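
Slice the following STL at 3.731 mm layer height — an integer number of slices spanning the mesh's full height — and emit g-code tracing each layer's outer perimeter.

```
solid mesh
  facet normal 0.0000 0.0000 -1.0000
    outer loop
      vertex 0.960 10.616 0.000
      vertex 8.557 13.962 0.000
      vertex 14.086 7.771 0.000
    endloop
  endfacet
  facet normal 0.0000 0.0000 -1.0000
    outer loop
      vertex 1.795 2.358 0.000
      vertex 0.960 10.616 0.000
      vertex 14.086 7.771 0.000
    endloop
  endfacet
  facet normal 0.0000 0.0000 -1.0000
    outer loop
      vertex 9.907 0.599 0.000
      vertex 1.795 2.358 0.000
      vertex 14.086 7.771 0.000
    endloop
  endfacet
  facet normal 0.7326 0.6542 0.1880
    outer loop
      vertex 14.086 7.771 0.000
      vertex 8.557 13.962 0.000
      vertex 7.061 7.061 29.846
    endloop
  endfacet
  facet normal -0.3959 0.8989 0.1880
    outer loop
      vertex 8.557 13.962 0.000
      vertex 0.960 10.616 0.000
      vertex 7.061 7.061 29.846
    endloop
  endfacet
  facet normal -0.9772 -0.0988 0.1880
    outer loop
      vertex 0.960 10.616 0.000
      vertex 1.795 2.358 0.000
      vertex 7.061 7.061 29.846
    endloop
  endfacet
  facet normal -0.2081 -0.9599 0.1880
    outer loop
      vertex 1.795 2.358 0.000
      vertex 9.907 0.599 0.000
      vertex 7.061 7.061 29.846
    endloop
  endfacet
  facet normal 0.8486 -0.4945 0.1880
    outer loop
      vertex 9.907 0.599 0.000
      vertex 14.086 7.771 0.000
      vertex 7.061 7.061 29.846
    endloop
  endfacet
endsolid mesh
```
; perimeter-only toolpath
G21 ; units = mm
G90 ; absolute positioning
G28 ; home
; layer 1
G0 Z3.731
G0 X13.208 Y7.682
G1 X8.370 Y13.099
G1 X1.723 Y10.172
G1 X2.453 Y2.946
G1 X9.551 Y1.407
G1 X13.208 Y7.682
; layer 2
G0 Z7.462
G0 X12.330 Y7.593
G1 X8.183 Y12.237
G1 X2.485 Y9.727
G1 X3.111 Y3.534
G1 X9.195 Y2.215
G1 X12.330 Y7.593
; layer 3
G0 Z11.192
G0 X11.452 Y7.505
G1 X7.996 Y11.374
G1 X3.248 Y9.283
G1 X3.770 Y4.122
G1 X8.840 Y3.022
G1 X11.452 Y7.505
; layer 4
G0 Z14.923
G0 X10.573 Y7.416
G1 X7.809 Y10.511
G1 X4.011 Y8.838
G1 X4.428 Y4.710
G1 X8.484 Y3.830
G1 X10.573 Y7.416
; layer 5
G0 Z18.654
G0 X9.695 Y7.327
G1 X7.622 Y9.649
G1 X4.773 Y8.394
G1 X5.086 Y5.297
G1 X8.128 Y4.638
G1 X9.695 Y7.327
; layer 6
G0 Z22.384
G0 X8.817 Y7.239
G1 X7.435 Y8.786
G1 X5.536 Y7.950
G1 X5.745 Y5.885
G1 X7.772 Y5.446
G1 X8.817 Y7.239
; layer 7
G0 Z26.115
G0 X7.939 Y7.150
G1 X7.248 Y7.924
G1 X6.298 Y7.505
G1 X6.403 Y6.473
G1 X7.417 Y6.253
G1 X7.939 Y7.150
M2 ; end

The solid is a regular 5-sided pyramid, base circumscribed radius ≈ 7.06 mm, apex at z ≈ 29.8 mm. Slicing at Δz = 3.731 mm — 8 equal slices spanning the solid's height, so layer i sits at z = i·h/8 — gives 7 non-empty perimeters. Each is a 5-segment closed polygon; G0 lifts to the layer z and rapids to the start vertex, then G1 traces the edges. The cross-section shrinks linearly with z (the slice at the apex is degenerate and omitted).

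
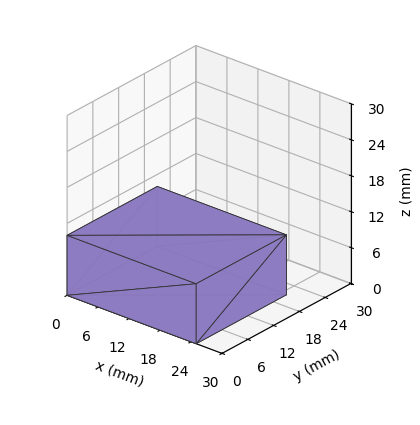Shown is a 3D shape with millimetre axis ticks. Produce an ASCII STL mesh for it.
Reading the render: the shape is a rectangular box, roughly 25 × 21 mm footprint and 10 mm tall (dimensions read to the nearest mm from the axis ticks). For the STL, each face is triangulated and given an outward normal.

solid part
  facet normal 0.0000 0.0000 -1.0000
    outer loop
      vertex 25.00 21.00 0.00
      vertex 25.00 0.00 0.00
      vertex 0.00 0.00 0.00
    endloop
  endfacet
  facet normal 0.0000 0.0000 -1.0000
    outer loop
      vertex 0.00 21.00 0.00
      vertex 25.00 21.00 0.00
      vertex 0.00 0.00 0.00
    endloop
  endfacet
  facet normal 0.0000 0.0000 1.0000
    outer loop
      vertex 0.00 0.00 10.00
      vertex 25.00 0.00 10.00
      vertex 25.00 21.00 10.00
    endloop
  endfacet
  facet normal 0.0000 0.0000 1.0000
    outer loop
      vertex 0.00 0.00 10.00
      vertex 25.00 21.00 10.00
      vertex 0.00 21.00 10.00
    endloop
  endfacet
  facet normal 0.0000 -1.0000 0.0000
    outer loop
      vertex 0.00 0.00 0.00
      vertex 25.00 0.00 0.00
      vertex 25.00 0.00 10.00
    endloop
  endfacet
  facet normal 0.0000 -1.0000 0.0000
    outer loop
      vertex 0.00 0.00 0.00
      vertex 25.00 0.00 10.00
      vertex 0.00 0.00 10.00
    endloop
  endfacet
  facet normal 0.0000 1.0000 0.0000
    outer loop
      vertex 25.00 21.00 10.00
      vertex 25.00 21.00 0.00
      vertex 0.00 21.00 0.00
    endloop
  endfacet
  facet normal 0.0000 1.0000 0.0000
    outer loop
      vertex 0.00 21.00 10.00
      vertex 25.00 21.00 10.00
      vertex 0.00 21.00 0.00
    endloop
  endfacet
  facet normal -1.0000 0.0000 0.0000
    outer loop
      vertex 0.00 21.00 10.00
      vertex 0.00 21.00 0.00
      vertex 0.00 0.00 0.00
    endloop
  endfacet
  facet normal -1.0000 0.0000 0.0000
    outer loop
      vertex 0.00 0.00 10.00
      vertex 0.00 21.00 10.00
      vertex 0.00 0.00 0.00
    endloop
  endfacet
  facet normal 1.0000 0.0000 0.0000
    outer loop
      vertex 25.00 0.00 0.00
      vertex 25.00 21.00 0.00
      vertex 25.00 21.00 10.00
    endloop
  endfacet
  facet normal 1.0000 0.0000 0.0000
    outer loop
      vertex 25.00 0.00 0.00
      vertex 25.00 21.00 10.00
      vertex 25.00 0.00 10.00
    endloop
  endfacet
endsolid part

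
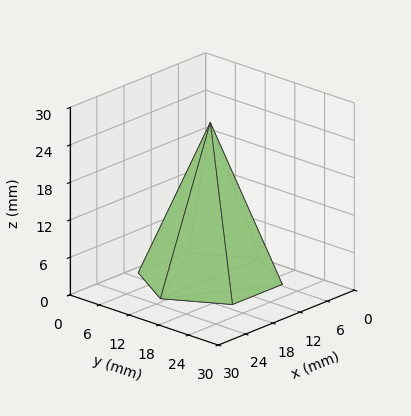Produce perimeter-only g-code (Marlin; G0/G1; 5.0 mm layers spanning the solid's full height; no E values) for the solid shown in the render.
Reading the render: the shape is a regular 6-sided pyramid, base circumscribed radius ≈ 11 mm, apex at z ≈ 25 mm (dimensions read to the nearest mm from the axis ticks). For the g-code, the solid's height is divided into equal slices at the stated Δz and each level perimeter traced with G1 moves after a G0 lift.

; perimeter-only toolpath
G21 ; units = mm
G90 ; absolute positioning
G28 ; home
; layer 1
G0 Z5.0
G0 X19.8 Y11.0
G1 X15.4 Y18.6
G1 X6.6 Y18.6
G1 X2.2 Y11.0
G1 X6.6 Y3.4
G1 X15.4 Y3.4
G1 X19.8 Y11.0
; layer 2
G0 Z10.0
G0 X17.6 Y11.0
G1 X14.3 Y16.7
G1 X7.7 Y16.7
G1 X4.4 Y11.0
G1 X7.7 Y5.3
G1 X14.3 Y5.3
G1 X17.6 Y11.0
; layer 3
G0 Z15.0
G0 X15.4 Y11.0
G1 X13.2 Y14.8
G1 X8.8 Y14.8
G1 X6.6 Y11.0
G1 X8.8 Y7.2
G1 X13.2 Y7.2
G1 X15.4 Y11.0
; layer 4
G0 Z20.0
G0 X13.2 Y11.0
G1 X12.1 Y12.9
G1 X9.9 Y12.9
G1 X8.8 Y11.0
G1 X9.9 Y9.1
G1 X12.1 Y9.1
G1 X13.2 Y11.0
M2 ; end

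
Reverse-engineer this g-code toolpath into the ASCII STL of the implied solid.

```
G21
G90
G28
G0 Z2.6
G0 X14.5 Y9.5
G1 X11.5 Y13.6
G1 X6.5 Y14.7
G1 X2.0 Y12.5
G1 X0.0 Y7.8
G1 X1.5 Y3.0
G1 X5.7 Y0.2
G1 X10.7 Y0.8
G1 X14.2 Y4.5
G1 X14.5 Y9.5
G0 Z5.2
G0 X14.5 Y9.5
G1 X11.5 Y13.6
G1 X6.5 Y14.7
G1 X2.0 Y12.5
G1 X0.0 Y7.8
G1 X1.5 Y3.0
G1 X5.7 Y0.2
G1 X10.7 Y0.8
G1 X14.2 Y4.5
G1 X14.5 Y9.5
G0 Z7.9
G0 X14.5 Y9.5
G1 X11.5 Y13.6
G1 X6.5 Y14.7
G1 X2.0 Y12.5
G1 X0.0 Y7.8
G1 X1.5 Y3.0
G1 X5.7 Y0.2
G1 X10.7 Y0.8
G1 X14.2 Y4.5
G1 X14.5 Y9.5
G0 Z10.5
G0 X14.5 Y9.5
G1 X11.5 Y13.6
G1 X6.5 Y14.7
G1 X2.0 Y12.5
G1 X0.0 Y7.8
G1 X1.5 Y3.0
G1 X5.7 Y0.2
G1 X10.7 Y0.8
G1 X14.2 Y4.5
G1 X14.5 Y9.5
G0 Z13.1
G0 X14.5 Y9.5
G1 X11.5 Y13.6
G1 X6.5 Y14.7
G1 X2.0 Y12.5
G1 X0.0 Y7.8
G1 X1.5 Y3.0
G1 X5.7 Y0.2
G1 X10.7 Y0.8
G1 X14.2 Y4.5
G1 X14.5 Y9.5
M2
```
solid part
  facet normal 0.0000 0.0000 -1.0000
    outer loop
      vertex 6.5 14.7 0.0
      vertex 11.5 13.6 0.0
      vertex 14.5 9.5 0.0
    endloop
  endfacet
  facet normal 0.0000 0.0000 -1.0000
    outer loop
      vertex 2.0 12.5 0.0
      vertex 6.5 14.7 0.0
      vertex 14.5 9.5 0.0
    endloop
  endfacet
  facet normal 0.0000 0.0000 -1.0000
    outer loop
      vertex 0.0 7.8 0.0
      vertex 2.0 12.5 0.0
      vertex 14.5 9.5 0.0
    endloop
  endfacet
  facet normal 0.0000 0.0000 -1.0000
    outer loop
      vertex 1.5 3.0 0.0
      vertex 0.0 7.8 0.0
      vertex 14.5 9.5 0.0
    endloop
  endfacet
  facet normal 0.0000 0.0000 -1.0000
    outer loop
      vertex 5.7 0.2 0.0
      vertex 1.5 3.0 0.0
      vertex 14.5 9.5 0.0
    endloop
  endfacet
  facet normal 0.0000 0.0000 -1.0000
    outer loop
      vertex 10.7 0.8 0.0
      vertex 5.7 0.2 0.0
      vertex 14.5 9.5 0.0
    endloop
  endfacet
  facet normal 0.0000 0.0000 -1.0000
    outer loop
      vertex 14.2 4.5 0.0
      vertex 10.7 0.8 0.0
      vertex 14.5 9.5 0.0
    endloop
  endfacet
  facet normal 0.0000 0.0000 1.0000
    outer loop
      vertex 14.5 9.5 13.1
      vertex 11.5 13.6 13.1
      vertex 6.5 14.7 13.1
    endloop
  endfacet
  facet normal 0.0000 0.0000 1.0000
    outer loop
      vertex 14.5 9.5 13.1
      vertex 6.5 14.7 13.1
      vertex 2.0 12.5 13.1
    endloop
  endfacet
  facet normal 0.0000 0.0000 1.0000
    outer loop
      vertex 14.5 9.5 13.1
      vertex 2.0 12.5 13.1
      vertex 0.0 7.8 13.1
    endloop
  endfacet
  facet normal 0.0000 0.0000 1.0000
    outer loop
      vertex 14.5 9.5 13.1
      vertex 0.0 7.8 13.1
      vertex 1.5 3.0 13.1
    endloop
  endfacet
  facet normal 0.0000 0.0000 1.0000
    outer loop
      vertex 14.5 9.5 13.1
      vertex 1.5 3.0 13.1
      vertex 5.7 0.2 13.1
    endloop
  endfacet
  facet normal 0.0000 0.0000 1.0000
    outer loop
      vertex 14.5 9.5 13.1
      vertex 5.7 0.2 13.1
      vertex 10.7 0.8 13.1
    endloop
  endfacet
  facet normal 0.0000 0.0000 1.0000
    outer loop
      vertex 14.5 9.5 13.1
      vertex 10.7 0.8 13.1
      vertex 14.2 4.5 13.1
    endloop
  endfacet
  facet normal 0.8070 0.5905 0.0000
    outer loop
      vertex 14.5 9.5 0.0
      vertex 11.5 13.6 0.0
      vertex 11.5 13.6 13.1
    endloop
  endfacet
  facet normal 0.8070 0.5905 0.0000
    outer loop
      vertex 14.5 9.5 0.0
      vertex 11.5 13.6 13.1
      vertex 14.5 9.5 13.1
    endloop
  endfacet
  facet normal 0.2149 0.9766 0.0000
    outer loop
      vertex 11.5 13.6 0.0
      vertex 6.5 14.7 0.0
      vertex 6.5 14.7 13.1
    endloop
  endfacet
  facet normal 0.2149 0.9766 0.0000
    outer loop
      vertex 11.5 13.6 0.0
      vertex 6.5 14.7 13.1
      vertex 11.5 13.6 13.1
    endloop
  endfacet
  facet normal -0.4392 0.8984 0.0000
    outer loop
      vertex 6.5 14.7 0.0
      vertex 2.0 12.5 0.0
      vertex 2.0 12.5 13.1
    endloop
  endfacet
  facet normal -0.4392 0.8984 0.0000
    outer loop
      vertex 6.5 14.7 0.0
      vertex 2.0 12.5 13.1
      vertex 6.5 14.7 13.1
    endloop
  endfacet
  facet normal -0.9202 0.3916 0.0000
    outer loop
      vertex 2.0 12.5 0.0
      vertex 0.0 7.8 0.0
      vertex 0.0 7.8 13.1
    endloop
  endfacet
  facet normal -0.9202 0.3916 0.0000
    outer loop
      vertex 2.0 12.5 0.0
      vertex 0.0 7.8 13.1
      vertex 2.0 12.5 13.1
    endloop
  endfacet
  facet normal -0.9545 -0.2983 0.0000
    outer loop
      vertex 0.0 7.8 0.0
      vertex 1.5 3.0 0.0
      vertex 1.5 3.0 13.1
    endloop
  endfacet
  facet normal -0.9545 -0.2983 0.0000
    outer loop
      vertex 0.0 7.8 0.0
      vertex 1.5 3.0 13.1
      vertex 0.0 7.8 13.1
    endloop
  endfacet
  facet normal -0.5547 -0.8321 0.0000
    outer loop
      vertex 1.5 3.0 0.0
      vertex 5.7 0.2 0.0
      vertex 5.7 0.2 13.1
    endloop
  endfacet
  facet normal -0.5547 -0.8321 0.0000
    outer loop
      vertex 1.5 3.0 0.0
      vertex 5.7 0.2 13.1
      vertex 1.5 3.0 13.1
    endloop
  endfacet
  facet normal 0.1191 -0.9929 0.0000
    outer loop
      vertex 5.7 0.2 0.0
      vertex 10.7 0.8 0.0
      vertex 10.7 0.8 13.1
    endloop
  endfacet
  facet normal 0.1191 -0.9929 0.0000
    outer loop
      vertex 5.7 0.2 0.0
      vertex 10.7 0.8 13.1
      vertex 5.7 0.2 13.1
    endloop
  endfacet
  facet normal 0.7265 -0.6872 0.0000
    outer loop
      vertex 10.7 0.8 0.0
      vertex 14.2 4.5 0.0
      vertex 14.2 4.5 13.1
    endloop
  endfacet
  facet normal 0.7265 -0.6872 0.0000
    outer loop
      vertex 10.7 0.8 0.0
      vertex 14.2 4.5 13.1
      vertex 10.7 0.8 13.1
    endloop
  endfacet
  facet normal 0.9982 -0.0599 0.0000
    outer loop
      vertex 14.2 4.5 0.0
      vertex 14.5 9.5 0.0
      vertex 14.5 9.5 13.1
    endloop
  endfacet
  facet normal 0.9982 -0.0599 0.0000
    outer loop
      vertex 14.2 4.5 0.0
      vertex 14.5 9.5 13.1
      vertex 14.2 4.5 13.1
    endloop
  endfacet
endsolid part

The G0 Z moves step by Δz≈2.6 mm. Every layer's G1 loop is the same polygon, so the solid is a straight extrusion of it from z=0 to z≈13.1. Closing with flat bottom and top caps and triangulating gives 32 facets — a regular 9-sided prism (a cylinder approximated with 9 flat sides), circumscribed radius ≈ 7.4 mm, height ≈ 13.1 mm.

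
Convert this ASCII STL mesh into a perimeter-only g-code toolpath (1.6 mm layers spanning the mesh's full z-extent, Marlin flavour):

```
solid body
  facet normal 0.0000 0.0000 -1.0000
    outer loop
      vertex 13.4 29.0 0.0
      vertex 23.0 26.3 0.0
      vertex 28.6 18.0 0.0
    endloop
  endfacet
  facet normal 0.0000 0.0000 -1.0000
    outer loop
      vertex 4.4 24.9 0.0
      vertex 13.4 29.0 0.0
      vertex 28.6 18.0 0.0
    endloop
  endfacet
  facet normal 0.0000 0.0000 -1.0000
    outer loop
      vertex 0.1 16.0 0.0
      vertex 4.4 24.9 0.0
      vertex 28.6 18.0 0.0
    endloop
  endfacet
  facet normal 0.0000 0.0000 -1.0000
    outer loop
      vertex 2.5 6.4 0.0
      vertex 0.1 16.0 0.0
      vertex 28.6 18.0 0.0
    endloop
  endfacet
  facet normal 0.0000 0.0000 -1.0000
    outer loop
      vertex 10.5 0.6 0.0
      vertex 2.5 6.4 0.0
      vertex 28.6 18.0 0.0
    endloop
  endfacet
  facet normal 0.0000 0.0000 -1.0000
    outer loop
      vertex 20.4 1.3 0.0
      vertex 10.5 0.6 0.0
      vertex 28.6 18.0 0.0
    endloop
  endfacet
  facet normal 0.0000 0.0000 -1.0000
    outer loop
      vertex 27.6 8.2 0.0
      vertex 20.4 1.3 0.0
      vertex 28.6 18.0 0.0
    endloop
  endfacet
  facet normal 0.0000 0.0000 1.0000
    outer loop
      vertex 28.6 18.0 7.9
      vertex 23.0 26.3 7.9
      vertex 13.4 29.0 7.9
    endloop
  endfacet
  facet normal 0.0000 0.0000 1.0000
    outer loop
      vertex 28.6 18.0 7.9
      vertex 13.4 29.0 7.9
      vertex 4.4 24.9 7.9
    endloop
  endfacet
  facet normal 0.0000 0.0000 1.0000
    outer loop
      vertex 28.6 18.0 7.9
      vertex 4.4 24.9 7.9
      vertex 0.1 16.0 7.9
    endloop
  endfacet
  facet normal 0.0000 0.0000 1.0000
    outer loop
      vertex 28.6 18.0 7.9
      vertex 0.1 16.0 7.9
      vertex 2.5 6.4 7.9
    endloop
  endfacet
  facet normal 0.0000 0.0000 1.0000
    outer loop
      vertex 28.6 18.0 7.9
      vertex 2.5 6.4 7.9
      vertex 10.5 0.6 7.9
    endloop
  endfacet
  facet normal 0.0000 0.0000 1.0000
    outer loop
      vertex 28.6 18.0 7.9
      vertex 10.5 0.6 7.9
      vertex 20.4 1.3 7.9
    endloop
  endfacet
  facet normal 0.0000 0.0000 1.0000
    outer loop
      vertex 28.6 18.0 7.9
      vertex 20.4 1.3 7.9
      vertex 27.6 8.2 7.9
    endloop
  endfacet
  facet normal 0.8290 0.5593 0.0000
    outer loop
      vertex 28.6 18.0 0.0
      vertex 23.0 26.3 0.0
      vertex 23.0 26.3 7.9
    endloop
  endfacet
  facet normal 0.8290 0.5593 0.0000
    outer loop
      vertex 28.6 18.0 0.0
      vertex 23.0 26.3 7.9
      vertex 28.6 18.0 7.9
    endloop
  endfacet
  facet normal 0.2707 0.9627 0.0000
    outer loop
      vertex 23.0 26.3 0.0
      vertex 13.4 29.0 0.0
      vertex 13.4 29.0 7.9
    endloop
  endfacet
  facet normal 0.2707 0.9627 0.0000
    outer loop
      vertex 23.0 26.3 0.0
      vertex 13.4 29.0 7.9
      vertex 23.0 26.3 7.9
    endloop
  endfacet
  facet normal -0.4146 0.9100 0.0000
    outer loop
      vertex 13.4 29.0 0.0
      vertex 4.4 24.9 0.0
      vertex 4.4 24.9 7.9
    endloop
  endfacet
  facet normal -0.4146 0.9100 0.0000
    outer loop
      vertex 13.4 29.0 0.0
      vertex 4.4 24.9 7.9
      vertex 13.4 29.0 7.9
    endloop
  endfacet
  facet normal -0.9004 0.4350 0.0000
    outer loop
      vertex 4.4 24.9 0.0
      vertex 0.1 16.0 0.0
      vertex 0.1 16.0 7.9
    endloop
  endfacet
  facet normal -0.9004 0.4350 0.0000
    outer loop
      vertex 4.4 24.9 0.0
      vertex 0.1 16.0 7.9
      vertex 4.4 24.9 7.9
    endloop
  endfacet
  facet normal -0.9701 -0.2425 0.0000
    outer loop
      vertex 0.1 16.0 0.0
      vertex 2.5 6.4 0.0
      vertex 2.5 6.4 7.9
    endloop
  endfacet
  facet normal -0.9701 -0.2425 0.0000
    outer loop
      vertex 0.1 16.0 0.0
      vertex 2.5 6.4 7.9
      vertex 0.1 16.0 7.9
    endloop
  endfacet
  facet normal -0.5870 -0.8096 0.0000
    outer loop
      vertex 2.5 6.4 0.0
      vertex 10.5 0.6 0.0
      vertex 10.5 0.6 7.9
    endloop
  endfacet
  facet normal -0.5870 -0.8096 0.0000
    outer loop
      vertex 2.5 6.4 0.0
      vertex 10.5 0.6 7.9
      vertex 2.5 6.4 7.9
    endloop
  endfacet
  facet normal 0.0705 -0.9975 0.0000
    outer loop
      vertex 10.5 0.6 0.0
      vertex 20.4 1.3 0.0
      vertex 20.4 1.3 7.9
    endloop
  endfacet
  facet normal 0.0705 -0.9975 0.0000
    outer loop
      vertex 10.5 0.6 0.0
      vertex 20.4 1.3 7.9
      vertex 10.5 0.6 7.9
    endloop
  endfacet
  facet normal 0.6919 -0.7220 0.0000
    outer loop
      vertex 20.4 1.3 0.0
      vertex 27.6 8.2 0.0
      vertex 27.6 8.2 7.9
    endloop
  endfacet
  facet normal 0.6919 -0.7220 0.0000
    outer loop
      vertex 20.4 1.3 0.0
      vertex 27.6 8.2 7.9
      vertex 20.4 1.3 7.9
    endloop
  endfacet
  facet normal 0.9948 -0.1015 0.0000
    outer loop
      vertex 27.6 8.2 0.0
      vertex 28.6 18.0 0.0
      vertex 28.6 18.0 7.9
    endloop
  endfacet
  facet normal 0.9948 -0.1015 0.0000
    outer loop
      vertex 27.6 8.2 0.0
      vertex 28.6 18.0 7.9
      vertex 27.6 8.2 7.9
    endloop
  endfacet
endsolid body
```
; perimeter-only toolpath
G21 ; units = mm
G90 ; absolute positioning
G28 ; home
; layer 1
G0 Z1.6
G0 X28.6 Y18.0
G1 X23.0 Y26.3
G1 X13.4 Y29.0
G1 X4.4 Y24.9
G1 X0.1 Y16.0
G1 X2.5 Y6.4
G1 X10.5 Y0.6
G1 X20.4 Y1.3
G1 X27.6 Y8.2
G1 X28.6 Y18.0
; layer 2
G0 Z3.2
G0 X28.6 Y18.0
G1 X23.0 Y26.3
G1 X13.4 Y29.0
G1 X4.4 Y24.9
G1 X0.1 Y16.0
G1 X2.5 Y6.4
G1 X10.5 Y0.6
G1 X20.4 Y1.3
G1 X27.6 Y8.2
G1 X28.6 Y18.0
; layer 3
G0 Z4.7
G0 X28.6 Y18.0
G1 X23.0 Y26.3
G1 X13.4 Y29.0
G1 X4.4 Y24.9
G1 X0.1 Y16.0
G1 X2.5 Y6.4
G1 X10.5 Y0.6
G1 X20.4 Y1.3
G1 X27.6 Y8.2
G1 X28.6 Y18.0
; layer 4
G0 Z6.3
G0 X28.6 Y18.0
G1 X23.0 Y26.3
G1 X13.4 Y29.0
G1 X4.4 Y24.9
G1 X0.1 Y16.0
G1 X2.5 Y6.4
G1 X10.5 Y0.6
G1 X20.4 Y1.3
G1 X27.6 Y8.2
G1 X28.6 Y18.0
; layer 5
G0 Z7.9
G0 X28.6 Y18.0
G1 X23.0 Y26.3
G1 X13.4 Y29.0
G1 X4.4 Y24.9
G1 X0.1 Y16.0
G1 X2.5 Y6.4
G1 X10.5 Y0.6
G1 X20.4 Y1.3
G1 X27.6 Y8.2
G1 X28.6 Y18.0
M2 ; end

The solid is a regular 9-sided prism (a cylinder approximated with 9 flat sides), circumscribed radius ≈ 14.5 mm, height ≈ 7.9 mm. Slicing at Δz = 1.6 mm — 5 equal slices spanning the solid's height, so layer i sits at z = i·h/5 — gives 5 non-empty perimeters. Each is a 9-segment closed polygon; G0 lifts to the layer z and rapids to the start vertex, then G1 traces the edges.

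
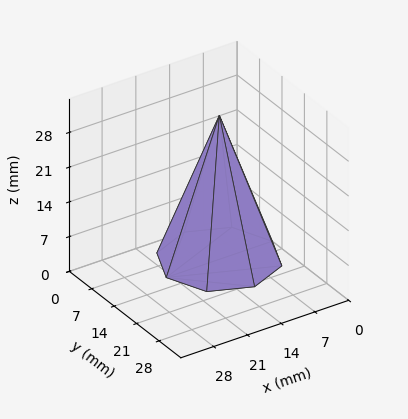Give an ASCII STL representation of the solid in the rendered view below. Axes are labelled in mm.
Reading the render: the shape is a regular 8-sided pyramid, base circumscribed radius ≈ 11 mm, apex at z ≈ 29 mm (dimensions read to the nearest mm from the axis ticks). For the STL, each face is triangulated and given an outward normal.

solid part
  facet normal 0.0000 0.0000 -1.0000
    outer loop
      vertex 11.00 22.00 0.00
      vertex 18.78 18.78 0.00
      vertex 22.00 11.00 0.00
    endloop
  endfacet
  facet normal 0.0000 0.0000 -1.0000
    outer loop
      vertex 3.22 18.78 0.00
      vertex 11.00 22.00 0.00
      vertex 22.00 11.00 0.00
    endloop
  endfacet
  facet normal 0.0000 0.0000 -1.0000
    outer loop
      vertex 0.00 11.00 0.00
      vertex 3.22 18.78 0.00
      vertex 22.00 11.00 0.00
    endloop
  endfacet
  facet normal 0.0000 0.0000 -1.0000
    outer loop
      vertex 3.22 3.22 0.00
      vertex 0.00 11.00 0.00
      vertex 22.00 11.00 0.00
    endloop
  endfacet
  facet normal 0.0000 0.0000 -1.0000
    outer loop
      vertex 11.00 0.00 0.00
      vertex 3.22 3.22 0.00
      vertex 22.00 11.00 0.00
    endloop
  endfacet
  facet normal 0.0000 0.0000 -1.0000
    outer loop
      vertex 18.78 3.22 0.00
      vertex 11.00 0.00 0.00
      vertex 22.00 11.00 0.00
    endloop
  endfacet
  facet normal 0.8720 0.3609 0.3308
    outer loop
      vertex 22.00 11.00 0.00
      vertex 18.78 18.78 0.00
      vertex 11.00 11.00 29.00
    endloop
  endfacet
  facet normal 0.3609 0.8720 0.3308
    outer loop
      vertex 18.78 18.78 0.00
      vertex 11.00 22.00 0.00
      vertex 11.00 11.00 29.00
    endloop
  endfacet
  facet normal -0.3609 0.8720 0.3308
    outer loop
      vertex 11.00 22.00 0.00
      vertex 3.22 18.78 0.00
      vertex 11.00 11.00 29.00
    endloop
  endfacet
  facet normal -0.8720 0.3609 0.3308
    outer loop
      vertex 3.22 18.78 0.00
      vertex 0.00 11.00 0.00
      vertex 11.00 11.00 29.00
    endloop
  endfacet
  facet normal -0.8720 -0.3609 0.3308
    outer loop
      vertex 0.00 11.00 0.00
      vertex 3.22 3.22 0.00
      vertex 11.00 11.00 29.00
    endloop
  endfacet
  facet normal -0.3609 -0.8720 0.3308
    outer loop
      vertex 3.22 3.22 0.00
      vertex 11.00 0.00 0.00
      vertex 11.00 11.00 29.00
    endloop
  endfacet
  facet normal 0.3609 -0.8720 0.3308
    outer loop
      vertex 11.00 0.00 0.00
      vertex 18.78 3.22 0.00
      vertex 11.00 11.00 29.00
    endloop
  endfacet
  facet normal 0.8720 -0.3609 0.3308
    outer loop
      vertex 18.78 3.22 0.00
      vertex 22.00 11.00 0.00
      vertex 11.00 11.00 29.00
    endloop
  endfacet
endsolid part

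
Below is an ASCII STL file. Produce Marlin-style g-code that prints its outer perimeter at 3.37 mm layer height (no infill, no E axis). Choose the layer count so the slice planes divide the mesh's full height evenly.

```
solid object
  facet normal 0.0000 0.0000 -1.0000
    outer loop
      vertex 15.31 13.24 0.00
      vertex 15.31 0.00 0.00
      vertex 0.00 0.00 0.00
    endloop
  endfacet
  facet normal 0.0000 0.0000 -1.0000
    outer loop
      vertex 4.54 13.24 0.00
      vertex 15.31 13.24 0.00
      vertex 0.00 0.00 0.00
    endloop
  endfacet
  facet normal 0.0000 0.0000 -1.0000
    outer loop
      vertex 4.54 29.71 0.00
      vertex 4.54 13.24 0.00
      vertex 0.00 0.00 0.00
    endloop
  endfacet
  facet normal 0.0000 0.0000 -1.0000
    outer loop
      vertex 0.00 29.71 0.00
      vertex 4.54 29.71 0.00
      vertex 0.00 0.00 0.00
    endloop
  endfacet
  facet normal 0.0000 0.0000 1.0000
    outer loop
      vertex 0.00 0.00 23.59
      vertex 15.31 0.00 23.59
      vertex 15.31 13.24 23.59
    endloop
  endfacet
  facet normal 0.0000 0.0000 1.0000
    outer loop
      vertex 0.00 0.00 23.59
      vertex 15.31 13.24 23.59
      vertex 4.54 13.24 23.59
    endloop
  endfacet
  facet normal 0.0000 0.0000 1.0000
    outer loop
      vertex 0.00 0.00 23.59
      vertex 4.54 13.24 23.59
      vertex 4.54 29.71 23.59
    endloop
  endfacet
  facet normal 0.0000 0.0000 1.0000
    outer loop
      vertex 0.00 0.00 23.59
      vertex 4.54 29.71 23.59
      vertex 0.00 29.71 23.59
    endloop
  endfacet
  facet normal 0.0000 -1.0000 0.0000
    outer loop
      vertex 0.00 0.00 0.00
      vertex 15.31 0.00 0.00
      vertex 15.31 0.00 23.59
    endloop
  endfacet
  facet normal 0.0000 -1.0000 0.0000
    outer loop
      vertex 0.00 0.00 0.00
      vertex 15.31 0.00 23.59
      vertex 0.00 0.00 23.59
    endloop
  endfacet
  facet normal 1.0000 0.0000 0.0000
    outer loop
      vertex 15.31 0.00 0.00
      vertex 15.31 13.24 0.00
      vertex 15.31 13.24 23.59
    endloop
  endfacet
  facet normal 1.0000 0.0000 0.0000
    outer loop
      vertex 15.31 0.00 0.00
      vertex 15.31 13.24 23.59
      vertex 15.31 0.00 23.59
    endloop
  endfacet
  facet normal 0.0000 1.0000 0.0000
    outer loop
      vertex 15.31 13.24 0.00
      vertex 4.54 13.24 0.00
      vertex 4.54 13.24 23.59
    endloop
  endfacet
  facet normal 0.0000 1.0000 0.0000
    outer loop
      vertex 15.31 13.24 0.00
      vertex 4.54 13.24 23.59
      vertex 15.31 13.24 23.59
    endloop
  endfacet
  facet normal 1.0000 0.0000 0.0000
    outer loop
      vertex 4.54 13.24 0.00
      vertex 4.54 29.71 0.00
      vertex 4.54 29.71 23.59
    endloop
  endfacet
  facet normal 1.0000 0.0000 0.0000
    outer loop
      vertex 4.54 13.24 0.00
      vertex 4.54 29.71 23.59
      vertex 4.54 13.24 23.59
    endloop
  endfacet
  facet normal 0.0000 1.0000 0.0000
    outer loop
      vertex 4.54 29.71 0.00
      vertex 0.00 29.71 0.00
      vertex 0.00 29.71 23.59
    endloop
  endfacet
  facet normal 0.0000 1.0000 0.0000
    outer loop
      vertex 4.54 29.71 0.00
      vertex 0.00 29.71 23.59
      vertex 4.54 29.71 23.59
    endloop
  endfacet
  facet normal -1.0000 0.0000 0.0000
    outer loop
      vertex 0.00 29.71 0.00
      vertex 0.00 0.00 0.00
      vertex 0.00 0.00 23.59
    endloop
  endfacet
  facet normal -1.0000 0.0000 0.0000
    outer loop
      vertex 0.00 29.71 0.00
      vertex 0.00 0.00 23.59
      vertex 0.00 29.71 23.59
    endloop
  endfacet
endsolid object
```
; perimeter-only toolpath
G21 ; units = mm
G90 ; absolute positioning
G28 ; home
; layer 1
G0 Z3.37
G0 X0.00 Y0.00
G1 X15.31 Y0.00
G1 X15.31 Y13.24
G1 X4.54 Y13.24
G1 X4.54 Y29.71
G1 X0.00 Y29.71
G1 X0.00 Y0.00
; layer 2
G0 Z6.74
G0 X0.00 Y0.00
G1 X15.31 Y0.00
G1 X15.31 Y13.24
G1 X4.54 Y13.24
G1 X4.54 Y29.71
G1 X0.00 Y29.71
G1 X0.00 Y0.00
; layer 3
G0 Z10.11
G0 X0.00 Y0.00
G1 X15.31 Y0.00
G1 X15.31 Y13.24
G1 X4.54 Y13.24
G1 X4.54 Y29.71
G1 X0.00 Y29.71
G1 X0.00 Y0.00
; layer 4
G0 Z13.48
G0 X0.00 Y0.00
G1 X15.31 Y0.00
G1 X15.31 Y13.24
G1 X4.54 Y13.24
G1 X4.54 Y29.71
G1 X0.00 Y29.71
G1 X0.00 Y0.00
; layer 5
G0 Z16.85
G0 X0.00 Y0.00
G1 X15.31 Y0.00
G1 X15.31 Y13.24
G1 X4.54 Y13.24
G1 X4.54 Y29.71
G1 X0.00 Y29.71
G1 X0.00 Y0.00
; layer 6
G0 Z20.22
G0 X0.00 Y0.00
G1 X15.31 Y0.00
G1 X15.31 Y13.24
G1 X4.54 Y13.24
G1 X4.54 Y29.71
G1 X0.00 Y29.71
G1 X0.00 Y0.00
; layer 7
G0 Z23.59
G0 X0.00 Y0.00
G1 X15.31 Y0.00
G1 X15.31 Y13.24
G1 X4.54 Y13.24
G1 X4.54 Y29.71
G1 X0.00 Y29.71
G1 X0.00 Y0.00
M2 ; end

The solid is an L-shaped prism: outer 15.3 × 29.7 mm, arm thicknesses ≈ 13.2 mm (horizontal) and 4.54 mm (vertical), extruded 23.6 mm in z. Slicing at Δz = 3.37 mm — 7 equal slices spanning the solid's height, so layer i sits at z = i·h/7 — gives 7 non-empty perimeters. Each is a 6-segment closed polygon; G0 lifts to the layer z and rapids to the start vertex, then G1 traces the edges.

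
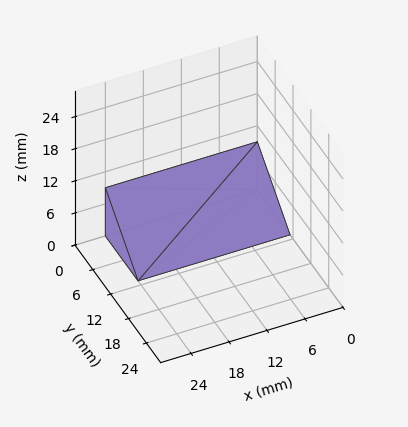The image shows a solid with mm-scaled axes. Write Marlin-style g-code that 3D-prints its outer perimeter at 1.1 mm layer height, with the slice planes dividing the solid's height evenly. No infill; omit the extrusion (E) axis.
Reading the render: the shape is a wedge (ramp): 24 × 11 mm base, rising to 9 mm along the y=0 edge and sloping linearly to z=0 at y=11 (dimensions read to the nearest mm from the axis ticks). For the g-code, the solid's height is divided into equal slices at the stated Δz and each level perimeter traced with G1 moves after a G0 lift.

; perimeter-only toolpath
G21 ; units = mm
G90 ; absolute positioning
G28 ; home
; layer 1
G0 Z1.1
G0 X0.0 Y0.0
G1 X24.0 Y0.0
G1 X24.0 Y9.6
G1 X0.0 Y9.6
G1 X0.0 Y0.0
; layer 2
G0 Z2.2
G0 X0.0 Y0.0
G1 X24.0 Y0.0
G1 X24.0 Y8.2
G1 X0.0 Y8.2
G1 X0.0 Y0.0
; layer 3
G0 Z3.4
G0 X0.0 Y0.0
G1 X24.0 Y0.0
G1 X24.0 Y6.9
G1 X0.0 Y6.9
G1 X0.0 Y0.0
; layer 4
G0 Z4.5
G0 X0.0 Y0.0
G1 X24.0 Y0.0
G1 X24.0 Y5.5
G1 X0.0 Y5.5
G1 X0.0 Y0.0
; layer 5
G0 Z5.6
G0 X0.0 Y0.0
G1 X24.0 Y0.0
G1 X24.0 Y4.1
G1 X0.0 Y4.1
G1 X0.0 Y0.0
; layer 6
G0 Z6.8
G0 X0.0 Y0.0
G1 X24.0 Y0.0
G1 X24.0 Y2.8
G1 X0.0 Y2.8
G1 X0.0 Y0.0
; layer 7
G0 Z7.9
G0 X0.0 Y0.0
G1 X24.0 Y0.0
G1 X24.0 Y1.4
G1 X0.0 Y1.4
G1 X0.0 Y0.0
M2 ; end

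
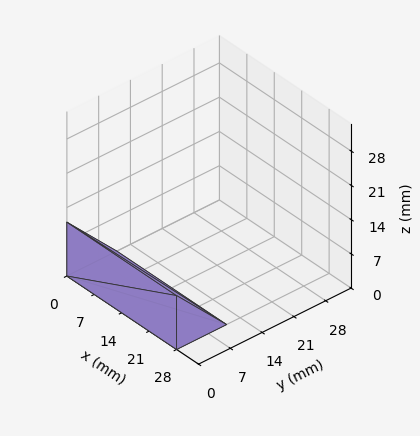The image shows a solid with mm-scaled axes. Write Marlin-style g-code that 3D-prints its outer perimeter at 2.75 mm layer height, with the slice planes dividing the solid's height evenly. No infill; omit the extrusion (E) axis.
Reading the render: the shape is a wedge (ramp): 28 × 11 mm base, rising to 11 mm along the y=0 edge and sloping linearly to z=0 at y=11 (dimensions read to the nearest mm from the axis ticks). For the g-code, the solid's height is divided into equal slices at the stated Δz and each level perimeter traced with G1 moves after a G0 lift.

; perimeter-only toolpath
G21 ; units = mm
G90 ; absolute positioning
G28 ; home
; layer 1
G0 Z2.75
G0 X0.00 Y0.00
G1 X28.00 Y0.00
G1 X28.00 Y8.25
G1 X0.00 Y8.25
G1 X0.00 Y0.00
; layer 2
G0 Z5.50
G0 X0.00 Y0.00
G1 X28.00 Y0.00
G1 X28.00 Y5.50
G1 X0.00 Y5.50
G1 X0.00 Y0.00
; layer 3
G0 Z8.25
G0 X0.00 Y0.00
G1 X28.00 Y0.00
G1 X28.00 Y2.75
G1 X0.00 Y2.75
G1 X0.00 Y0.00
M2 ; end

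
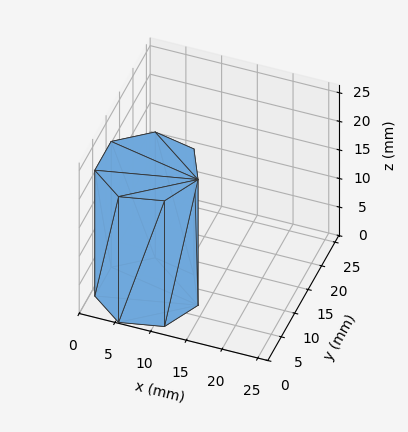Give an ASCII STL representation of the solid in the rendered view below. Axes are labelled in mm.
Reading the render: the shape is a regular 7-sided prism (a cylinder approximated with 7 flat sides), circumscribed radius ≈ 7 mm, height ≈ 22 mm (dimensions read to the nearest mm from the axis ticks). For the STL, each face is triangulated and given an outward normal.

solid part
  facet normal 0.0000 0.0000 -1.0000
    outer loop
      vertex 5.442 13.824 0.000
      vertex 11.364 12.473 0.000
      vertex 14.000 7.000 0.000
    endloop
  endfacet
  facet normal 0.0000 0.0000 -1.0000
    outer loop
      vertex 0.693 10.037 0.000
      vertex 5.442 13.824 0.000
      vertex 14.000 7.000 0.000
    endloop
  endfacet
  facet normal 0.0000 0.0000 -1.0000
    outer loop
      vertex 0.693 3.963 0.000
      vertex 0.693 10.037 0.000
      vertex 14.000 7.000 0.000
    endloop
  endfacet
  facet normal 0.0000 0.0000 -1.0000
    outer loop
      vertex 5.442 0.176 0.000
      vertex 0.693 3.963 0.000
      vertex 14.000 7.000 0.000
    endloop
  endfacet
  facet normal 0.0000 0.0000 -1.0000
    outer loop
      vertex 11.364 1.527 0.000
      vertex 5.442 0.176 0.000
      vertex 14.000 7.000 0.000
    endloop
  endfacet
  facet normal 0.0000 0.0000 1.0000
    outer loop
      vertex 14.000 7.000 22.000
      vertex 11.364 12.473 22.000
      vertex 5.442 13.824 22.000
    endloop
  endfacet
  facet normal 0.0000 0.0000 1.0000
    outer loop
      vertex 14.000 7.000 22.000
      vertex 5.442 13.824 22.000
      vertex 0.693 10.037 22.000
    endloop
  endfacet
  facet normal 0.0000 0.0000 1.0000
    outer loop
      vertex 14.000 7.000 22.000
      vertex 0.693 10.037 22.000
      vertex 0.693 3.963 22.000
    endloop
  endfacet
  facet normal 0.0000 0.0000 1.0000
    outer loop
      vertex 14.000 7.000 22.000
      vertex 0.693 3.963 22.000
      vertex 5.442 0.176 22.000
    endloop
  endfacet
  facet normal 0.0000 0.0000 1.0000
    outer loop
      vertex 14.000 7.000 22.000
      vertex 5.442 0.176 22.000
      vertex 11.364 1.527 22.000
    endloop
  endfacet
  facet normal 0.9009 0.4339 0.0000
    outer loop
      vertex 14.000 7.000 0.000
      vertex 11.364 12.473 0.000
      vertex 11.364 12.473 22.000
    endloop
  endfacet
  facet normal 0.9009 0.4339 0.0000
    outer loop
      vertex 14.000 7.000 0.000
      vertex 11.364 12.473 22.000
      vertex 14.000 7.000 22.000
    endloop
  endfacet
  facet normal 0.2224 0.9750 0.0000
    outer loop
      vertex 11.364 12.473 0.000
      vertex 5.442 13.824 0.000
      vertex 5.442 13.824 22.000
    endloop
  endfacet
  facet normal 0.2224 0.9750 0.0000
    outer loop
      vertex 11.364 12.473 0.000
      vertex 5.442 13.824 22.000
      vertex 11.364 12.473 22.000
    endloop
  endfacet
  facet normal -0.6235 0.7818 0.0000
    outer loop
      vertex 5.442 13.824 0.000
      vertex 0.693 10.037 0.000
      vertex 0.693 10.037 22.000
    endloop
  endfacet
  facet normal -0.6235 0.7818 0.0000
    outer loop
      vertex 5.442 13.824 0.000
      vertex 0.693 10.037 22.000
      vertex 5.442 13.824 22.000
    endloop
  endfacet
  facet normal -1.0000 0.0000 0.0000
    outer loop
      vertex 0.693 10.037 0.000
      vertex 0.693 3.963 0.000
      vertex 0.693 3.963 22.000
    endloop
  endfacet
  facet normal -1.0000 0.0000 0.0000
    outer loop
      vertex 0.693 10.037 0.000
      vertex 0.693 3.963 22.000
      vertex 0.693 10.037 22.000
    endloop
  endfacet
  facet normal -0.6235 -0.7818 0.0000
    outer loop
      vertex 0.693 3.963 0.000
      vertex 5.442 0.176 0.000
      vertex 5.442 0.176 22.000
    endloop
  endfacet
  facet normal -0.6235 -0.7818 0.0000
    outer loop
      vertex 0.693 3.963 0.000
      vertex 5.442 0.176 22.000
      vertex 0.693 3.963 22.000
    endloop
  endfacet
  facet normal 0.2224 -0.9750 0.0000
    outer loop
      vertex 5.442 0.176 0.000
      vertex 11.364 1.527 0.000
      vertex 11.364 1.527 22.000
    endloop
  endfacet
  facet normal 0.2224 -0.9750 0.0000
    outer loop
      vertex 5.442 0.176 0.000
      vertex 11.364 1.527 22.000
      vertex 5.442 0.176 22.000
    endloop
  endfacet
  facet normal 0.9009 -0.4339 0.0000
    outer loop
      vertex 11.364 1.527 0.000
      vertex 14.000 7.000 0.000
      vertex 14.000 7.000 22.000
    endloop
  endfacet
  facet normal 0.9009 -0.4339 0.0000
    outer loop
      vertex 11.364 1.527 0.000
      vertex 14.000 7.000 22.000
      vertex 11.364 1.527 22.000
    endloop
  endfacet
endsolid part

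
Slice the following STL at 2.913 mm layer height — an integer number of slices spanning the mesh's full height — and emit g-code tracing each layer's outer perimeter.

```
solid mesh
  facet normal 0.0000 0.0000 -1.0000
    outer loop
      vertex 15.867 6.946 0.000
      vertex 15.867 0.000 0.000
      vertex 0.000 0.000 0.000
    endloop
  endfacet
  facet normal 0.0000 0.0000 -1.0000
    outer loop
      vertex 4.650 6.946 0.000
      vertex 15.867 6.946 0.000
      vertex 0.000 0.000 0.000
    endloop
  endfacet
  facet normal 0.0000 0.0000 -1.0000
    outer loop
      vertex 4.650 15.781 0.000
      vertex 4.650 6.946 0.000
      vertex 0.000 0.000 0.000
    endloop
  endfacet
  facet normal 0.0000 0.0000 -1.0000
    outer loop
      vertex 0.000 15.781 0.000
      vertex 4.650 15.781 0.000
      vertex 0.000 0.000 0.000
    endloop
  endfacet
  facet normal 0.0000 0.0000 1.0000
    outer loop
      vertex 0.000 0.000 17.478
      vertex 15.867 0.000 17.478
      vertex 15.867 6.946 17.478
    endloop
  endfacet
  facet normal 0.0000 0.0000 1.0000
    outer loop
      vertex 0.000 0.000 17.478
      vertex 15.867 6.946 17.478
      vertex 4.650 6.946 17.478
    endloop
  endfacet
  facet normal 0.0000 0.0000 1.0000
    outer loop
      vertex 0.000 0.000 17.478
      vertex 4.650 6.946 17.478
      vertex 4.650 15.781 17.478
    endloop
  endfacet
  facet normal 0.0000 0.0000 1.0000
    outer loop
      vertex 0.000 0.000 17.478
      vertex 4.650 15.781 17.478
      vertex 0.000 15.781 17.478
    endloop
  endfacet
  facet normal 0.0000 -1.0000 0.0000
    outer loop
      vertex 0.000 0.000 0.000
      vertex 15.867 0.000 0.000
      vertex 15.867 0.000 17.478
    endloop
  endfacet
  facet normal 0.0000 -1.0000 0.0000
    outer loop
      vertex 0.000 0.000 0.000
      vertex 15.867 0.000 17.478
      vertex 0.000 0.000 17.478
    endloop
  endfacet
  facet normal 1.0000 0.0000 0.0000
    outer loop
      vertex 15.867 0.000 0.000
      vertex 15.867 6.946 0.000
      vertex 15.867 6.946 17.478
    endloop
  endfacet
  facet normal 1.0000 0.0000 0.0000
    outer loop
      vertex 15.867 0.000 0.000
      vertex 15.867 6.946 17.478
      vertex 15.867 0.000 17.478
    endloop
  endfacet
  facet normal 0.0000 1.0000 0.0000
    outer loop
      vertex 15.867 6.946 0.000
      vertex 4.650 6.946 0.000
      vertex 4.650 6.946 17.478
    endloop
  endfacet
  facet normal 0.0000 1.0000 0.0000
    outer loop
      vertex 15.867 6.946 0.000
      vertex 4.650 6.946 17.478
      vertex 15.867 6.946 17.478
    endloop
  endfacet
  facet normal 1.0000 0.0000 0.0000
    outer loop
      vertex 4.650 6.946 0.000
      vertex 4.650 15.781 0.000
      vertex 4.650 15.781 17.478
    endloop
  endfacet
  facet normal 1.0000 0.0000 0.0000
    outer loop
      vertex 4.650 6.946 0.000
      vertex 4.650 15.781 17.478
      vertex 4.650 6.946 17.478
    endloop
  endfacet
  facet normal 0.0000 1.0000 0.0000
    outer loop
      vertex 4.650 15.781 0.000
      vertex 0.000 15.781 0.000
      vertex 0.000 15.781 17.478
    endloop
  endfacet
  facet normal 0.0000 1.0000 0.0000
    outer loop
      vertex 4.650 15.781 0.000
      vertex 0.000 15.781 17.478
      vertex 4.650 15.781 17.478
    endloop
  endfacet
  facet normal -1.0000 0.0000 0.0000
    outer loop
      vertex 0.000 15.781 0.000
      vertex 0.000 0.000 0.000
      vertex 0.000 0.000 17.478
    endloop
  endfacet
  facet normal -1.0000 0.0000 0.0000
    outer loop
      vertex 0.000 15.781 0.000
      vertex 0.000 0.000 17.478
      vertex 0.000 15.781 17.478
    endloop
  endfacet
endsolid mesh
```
; perimeter-only toolpath
G21 ; units = mm
G90 ; absolute positioning
G28 ; home
; layer 1
G0 Z2.913
G0 X0.000 Y0.000
G1 X15.867 Y0.000
G1 X15.867 Y6.946
G1 X4.650 Y6.946
G1 X4.650 Y15.781
G1 X0.000 Y15.781
G1 X0.000 Y0.000
; layer 2
G0 Z5.826
G0 X0.000 Y0.000
G1 X15.867 Y0.000
G1 X15.867 Y6.946
G1 X4.650 Y6.946
G1 X4.650 Y15.781
G1 X0.000 Y15.781
G1 X0.000 Y0.000
; layer 3
G0 Z8.739
G0 X0.000 Y0.000
G1 X15.867 Y0.000
G1 X15.867 Y6.946
G1 X4.650 Y6.946
G1 X4.650 Y15.781
G1 X0.000 Y15.781
G1 X0.000 Y0.000
; layer 4
G0 Z11.652
G0 X0.000 Y0.000
G1 X15.867 Y0.000
G1 X15.867 Y6.946
G1 X4.650 Y6.946
G1 X4.650 Y15.781
G1 X0.000 Y15.781
G1 X0.000 Y0.000
; layer 5
G0 Z14.565
G0 X0.000 Y0.000
G1 X15.867 Y0.000
G1 X15.867 Y6.946
G1 X4.650 Y6.946
G1 X4.650 Y15.781
G1 X0.000 Y15.781
G1 X0.000 Y0.000
; layer 6
G0 Z17.478
G0 X0.000 Y0.000
G1 X15.867 Y0.000
G1 X15.867 Y6.946
G1 X4.650 Y6.946
G1 X4.650 Y15.781
G1 X0.000 Y15.781
G1 X0.000 Y0.000
M2 ; end

The solid is an L-shaped prism: outer 15.9 × 15.8 mm, arm thicknesses ≈ 6.95 mm (horizontal) and 4.65 mm (vertical), extruded 17.5 mm in z. Slicing at Δz = 2.913 mm — 6 equal slices spanning the solid's height, so layer i sits at z = i·h/6 — gives 6 non-empty perimeters. Each is a 6-segment closed polygon; G0 lifts to the layer z and rapids to the start vertex, then G1 traces the edges.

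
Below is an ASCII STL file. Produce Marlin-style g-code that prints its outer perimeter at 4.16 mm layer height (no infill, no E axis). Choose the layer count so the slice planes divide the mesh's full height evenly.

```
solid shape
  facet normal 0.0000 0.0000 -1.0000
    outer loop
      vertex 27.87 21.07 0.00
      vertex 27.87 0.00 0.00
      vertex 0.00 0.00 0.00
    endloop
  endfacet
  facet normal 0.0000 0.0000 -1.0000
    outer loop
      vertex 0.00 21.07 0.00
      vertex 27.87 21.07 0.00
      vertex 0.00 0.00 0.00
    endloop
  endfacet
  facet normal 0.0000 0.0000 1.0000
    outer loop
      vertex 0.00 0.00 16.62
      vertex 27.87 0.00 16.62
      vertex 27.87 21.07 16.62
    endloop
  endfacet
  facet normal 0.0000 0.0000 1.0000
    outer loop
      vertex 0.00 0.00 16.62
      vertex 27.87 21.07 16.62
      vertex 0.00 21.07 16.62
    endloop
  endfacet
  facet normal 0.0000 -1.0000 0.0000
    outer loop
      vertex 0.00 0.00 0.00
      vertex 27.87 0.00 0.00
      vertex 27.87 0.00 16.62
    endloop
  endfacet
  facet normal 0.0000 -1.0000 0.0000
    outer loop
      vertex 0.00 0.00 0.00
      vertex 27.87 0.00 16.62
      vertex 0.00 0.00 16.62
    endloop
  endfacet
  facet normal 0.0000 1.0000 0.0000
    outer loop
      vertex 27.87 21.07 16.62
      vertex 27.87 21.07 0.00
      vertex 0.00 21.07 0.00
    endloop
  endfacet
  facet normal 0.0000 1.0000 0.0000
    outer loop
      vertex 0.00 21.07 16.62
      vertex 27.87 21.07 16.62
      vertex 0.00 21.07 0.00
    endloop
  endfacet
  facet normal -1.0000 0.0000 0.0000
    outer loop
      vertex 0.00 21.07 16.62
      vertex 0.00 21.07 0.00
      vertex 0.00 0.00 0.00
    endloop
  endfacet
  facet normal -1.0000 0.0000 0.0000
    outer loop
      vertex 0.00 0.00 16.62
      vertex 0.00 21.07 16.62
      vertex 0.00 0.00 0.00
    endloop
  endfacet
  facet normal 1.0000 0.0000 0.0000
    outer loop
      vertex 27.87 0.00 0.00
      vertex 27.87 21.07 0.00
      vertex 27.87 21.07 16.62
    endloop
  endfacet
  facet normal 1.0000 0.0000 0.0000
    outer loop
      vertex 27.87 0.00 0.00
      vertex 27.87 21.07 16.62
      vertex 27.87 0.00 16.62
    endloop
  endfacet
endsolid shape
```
; perimeter-only toolpath
G21 ; units = mm
G90 ; absolute positioning
G28 ; home
; layer 1
G0 Z4.16
G0 X0.00 Y0.00
G1 X27.87 Y0.00
G1 X27.87 Y21.07
G1 X0.00 Y21.07
G1 X0.00 Y0.00
; layer 2
G0 Z8.31
G0 X0.00 Y0.00
G1 X27.87 Y0.00
G1 X27.87 Y21.07
G1 X0.00 Y21.07
G1 X0.00 Y0.00
; layer 3
G0 Z12.46
G0 X0.00 Y0.00
G1 X27.87 Y0.00
G1 X27.87 Y21.07
G1 X0.00 Y21.07
G1 X0.00 Y0.00
; layer 4
G0 Z16.62
G0 X0.00 Y0.00
G1 X27.87 Y0.00
G1 X27.87 Y21.07
G1 X0.00 Y21.07
G1 X0.00 Y0.00
M2 ; end

The solid is a rectangular box, roughly 27.9 × 21.1 mm footprint and 16.6 mm tall. Slicing at Δz = 4.16 mm — 4 equal slices spanning the solid's height, so layer i sits at z = i·h/4 — gives 4 non-empty perimeters. Each is a 4-segment closed polygon; G0 lifts to the layer z and rapids to the start vertex, then G1 traces the edges.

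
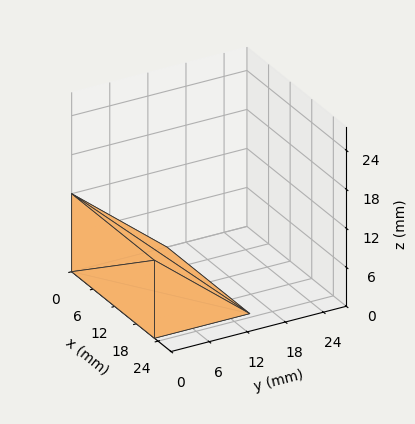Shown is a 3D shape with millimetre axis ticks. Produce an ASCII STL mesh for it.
Reading the render: the shape is a wedge (ramp): 23 × 15 mm base, rising to 12 mm along the y=0 edge and sloping linearly to z=0 at y=15 (dimensions read to the nearest mm from the axis ticks). For the STL, each face is triangulated and given an outward normal.

solid part
  facet normal 0.0000 0.0000 -1.0000
    outer loop
      vertex 23.000 15.000 0.000
      vertex 23.000 0.000 0.000
      vertex 0.000 0.000 0.000
    endloop
  endfacet
  facet normal 0.0000 0.0000 -1.0000
    outer loop
      vertex 0.000 15.000 0.000
      vertex 23.000 15.000 0.000
      vertex 0.000 0.000 0.000
    endloop
  endfacet
  facet normal 0.0000 -1.0000 0.0000
    outer loop
      vertex 0.000 0.000 0.000
      vertex 23.000 0.000 0.000
      vertex 23.000 0.000 12.000
    endloop
  endfacet
  facet normal 0.0000 -1.0000 0.0000
    outer loop
      vertex 0.000 0.000 0.000
      vertex 23.000 0.000 12.000
      vertex 0.000 0.000 12.000
    endloop
  endfacet
  facet normal 0.0000 0.6247 0.7809
    outer loop
      vertex 0.000 0.000 12.000
      vertex 23.000 0.000 12.000
      vertex 23.000 15.000 0.000
    endloop
  endfacet
  facet normal 0.0000 0.6247 0.7809
    outer loop
      vertex 0.000 0.000 12.000
      vertex 23.000 15.000 0.000
      vertex 0.000 15.000 0.000
    endloop
  endfacet
  facet normal -1.0000 0.0000 0.0000
    outer loop
      vertex 0.000 0.000 12.000
      vertex 0.000 15.000 0.000
      vertex 0.000 0.000 0.000
    endloop
  endfacet
  facet normal 1.0000 0.0000 0.0000
    outer loop
      vertex 23.000 0.000 0.000
      vertex 23.000 15.000 0.000
      vertex 23.000 0.000 12.000
    endloop
  endfacet
endsolid part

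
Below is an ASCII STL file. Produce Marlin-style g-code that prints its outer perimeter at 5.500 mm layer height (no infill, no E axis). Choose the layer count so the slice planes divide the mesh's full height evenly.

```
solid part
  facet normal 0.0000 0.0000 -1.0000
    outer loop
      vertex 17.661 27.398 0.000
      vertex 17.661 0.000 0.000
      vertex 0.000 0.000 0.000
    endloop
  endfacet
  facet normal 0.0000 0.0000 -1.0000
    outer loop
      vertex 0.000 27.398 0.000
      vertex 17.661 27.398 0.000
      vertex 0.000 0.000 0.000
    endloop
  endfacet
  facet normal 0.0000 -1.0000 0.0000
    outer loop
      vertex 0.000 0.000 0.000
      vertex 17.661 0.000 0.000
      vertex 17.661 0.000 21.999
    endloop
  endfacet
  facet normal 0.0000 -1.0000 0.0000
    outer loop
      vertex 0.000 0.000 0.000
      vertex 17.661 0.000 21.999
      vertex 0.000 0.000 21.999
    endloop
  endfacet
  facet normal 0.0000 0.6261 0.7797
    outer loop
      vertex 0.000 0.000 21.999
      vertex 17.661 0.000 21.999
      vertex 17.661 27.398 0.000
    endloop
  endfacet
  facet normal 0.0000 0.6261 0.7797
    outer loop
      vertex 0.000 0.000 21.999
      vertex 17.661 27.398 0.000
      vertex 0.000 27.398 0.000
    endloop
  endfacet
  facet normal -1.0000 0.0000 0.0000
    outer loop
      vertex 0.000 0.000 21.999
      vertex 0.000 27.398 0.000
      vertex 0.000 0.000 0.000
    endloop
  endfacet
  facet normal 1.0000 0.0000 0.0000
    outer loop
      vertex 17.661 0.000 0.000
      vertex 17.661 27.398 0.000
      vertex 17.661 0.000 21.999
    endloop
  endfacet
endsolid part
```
; perimeter-only toolpath
G21 ; units = mm
G90 ; absolute positioning
G28 ; home
; layer 1
G0 Z5.500
G0 X0.000 Y0.000
G1 X17.661 Y0.000
G1 X17.661 Y20.549
G1 X0.000 Y20.549
G1 X0.000 Y0.000
; layer 2
G0 Z10.999
G0 X0.000 Y0.000
G1 X17.661 Y0.000
G1 X17.661 Y13.699
G1 X0.000 Y13.699
G1 X0.000 Y0.000
; layer 3
G0 Z16.499
G0 X0.000 Y0.000
G1 X17.661 Y0.000
G1 X17.661 Y6.849
G1 X0.000 Y6.849
G1 X0.000 Y0.000
M2 ; end

The solid is a wedge (ramp): 17.7 × 27.4 mm base, rising to 22 mm along the y=0 edge and sloping linearly to z=0 at y=27.4. Slicing at Δz = 5.500 mm — 4 equal slices spanning the solid's height, so layer i sits at z = i·h/4 — gives 3 non-empty perimeters. Each is a 4-segment closed polygon; G0 lifts to the layer z and rapids to the start vertex, then G1 traces the edges. The cross-section shrinks linearly with z (the slice at the apex is degenerate and omitted).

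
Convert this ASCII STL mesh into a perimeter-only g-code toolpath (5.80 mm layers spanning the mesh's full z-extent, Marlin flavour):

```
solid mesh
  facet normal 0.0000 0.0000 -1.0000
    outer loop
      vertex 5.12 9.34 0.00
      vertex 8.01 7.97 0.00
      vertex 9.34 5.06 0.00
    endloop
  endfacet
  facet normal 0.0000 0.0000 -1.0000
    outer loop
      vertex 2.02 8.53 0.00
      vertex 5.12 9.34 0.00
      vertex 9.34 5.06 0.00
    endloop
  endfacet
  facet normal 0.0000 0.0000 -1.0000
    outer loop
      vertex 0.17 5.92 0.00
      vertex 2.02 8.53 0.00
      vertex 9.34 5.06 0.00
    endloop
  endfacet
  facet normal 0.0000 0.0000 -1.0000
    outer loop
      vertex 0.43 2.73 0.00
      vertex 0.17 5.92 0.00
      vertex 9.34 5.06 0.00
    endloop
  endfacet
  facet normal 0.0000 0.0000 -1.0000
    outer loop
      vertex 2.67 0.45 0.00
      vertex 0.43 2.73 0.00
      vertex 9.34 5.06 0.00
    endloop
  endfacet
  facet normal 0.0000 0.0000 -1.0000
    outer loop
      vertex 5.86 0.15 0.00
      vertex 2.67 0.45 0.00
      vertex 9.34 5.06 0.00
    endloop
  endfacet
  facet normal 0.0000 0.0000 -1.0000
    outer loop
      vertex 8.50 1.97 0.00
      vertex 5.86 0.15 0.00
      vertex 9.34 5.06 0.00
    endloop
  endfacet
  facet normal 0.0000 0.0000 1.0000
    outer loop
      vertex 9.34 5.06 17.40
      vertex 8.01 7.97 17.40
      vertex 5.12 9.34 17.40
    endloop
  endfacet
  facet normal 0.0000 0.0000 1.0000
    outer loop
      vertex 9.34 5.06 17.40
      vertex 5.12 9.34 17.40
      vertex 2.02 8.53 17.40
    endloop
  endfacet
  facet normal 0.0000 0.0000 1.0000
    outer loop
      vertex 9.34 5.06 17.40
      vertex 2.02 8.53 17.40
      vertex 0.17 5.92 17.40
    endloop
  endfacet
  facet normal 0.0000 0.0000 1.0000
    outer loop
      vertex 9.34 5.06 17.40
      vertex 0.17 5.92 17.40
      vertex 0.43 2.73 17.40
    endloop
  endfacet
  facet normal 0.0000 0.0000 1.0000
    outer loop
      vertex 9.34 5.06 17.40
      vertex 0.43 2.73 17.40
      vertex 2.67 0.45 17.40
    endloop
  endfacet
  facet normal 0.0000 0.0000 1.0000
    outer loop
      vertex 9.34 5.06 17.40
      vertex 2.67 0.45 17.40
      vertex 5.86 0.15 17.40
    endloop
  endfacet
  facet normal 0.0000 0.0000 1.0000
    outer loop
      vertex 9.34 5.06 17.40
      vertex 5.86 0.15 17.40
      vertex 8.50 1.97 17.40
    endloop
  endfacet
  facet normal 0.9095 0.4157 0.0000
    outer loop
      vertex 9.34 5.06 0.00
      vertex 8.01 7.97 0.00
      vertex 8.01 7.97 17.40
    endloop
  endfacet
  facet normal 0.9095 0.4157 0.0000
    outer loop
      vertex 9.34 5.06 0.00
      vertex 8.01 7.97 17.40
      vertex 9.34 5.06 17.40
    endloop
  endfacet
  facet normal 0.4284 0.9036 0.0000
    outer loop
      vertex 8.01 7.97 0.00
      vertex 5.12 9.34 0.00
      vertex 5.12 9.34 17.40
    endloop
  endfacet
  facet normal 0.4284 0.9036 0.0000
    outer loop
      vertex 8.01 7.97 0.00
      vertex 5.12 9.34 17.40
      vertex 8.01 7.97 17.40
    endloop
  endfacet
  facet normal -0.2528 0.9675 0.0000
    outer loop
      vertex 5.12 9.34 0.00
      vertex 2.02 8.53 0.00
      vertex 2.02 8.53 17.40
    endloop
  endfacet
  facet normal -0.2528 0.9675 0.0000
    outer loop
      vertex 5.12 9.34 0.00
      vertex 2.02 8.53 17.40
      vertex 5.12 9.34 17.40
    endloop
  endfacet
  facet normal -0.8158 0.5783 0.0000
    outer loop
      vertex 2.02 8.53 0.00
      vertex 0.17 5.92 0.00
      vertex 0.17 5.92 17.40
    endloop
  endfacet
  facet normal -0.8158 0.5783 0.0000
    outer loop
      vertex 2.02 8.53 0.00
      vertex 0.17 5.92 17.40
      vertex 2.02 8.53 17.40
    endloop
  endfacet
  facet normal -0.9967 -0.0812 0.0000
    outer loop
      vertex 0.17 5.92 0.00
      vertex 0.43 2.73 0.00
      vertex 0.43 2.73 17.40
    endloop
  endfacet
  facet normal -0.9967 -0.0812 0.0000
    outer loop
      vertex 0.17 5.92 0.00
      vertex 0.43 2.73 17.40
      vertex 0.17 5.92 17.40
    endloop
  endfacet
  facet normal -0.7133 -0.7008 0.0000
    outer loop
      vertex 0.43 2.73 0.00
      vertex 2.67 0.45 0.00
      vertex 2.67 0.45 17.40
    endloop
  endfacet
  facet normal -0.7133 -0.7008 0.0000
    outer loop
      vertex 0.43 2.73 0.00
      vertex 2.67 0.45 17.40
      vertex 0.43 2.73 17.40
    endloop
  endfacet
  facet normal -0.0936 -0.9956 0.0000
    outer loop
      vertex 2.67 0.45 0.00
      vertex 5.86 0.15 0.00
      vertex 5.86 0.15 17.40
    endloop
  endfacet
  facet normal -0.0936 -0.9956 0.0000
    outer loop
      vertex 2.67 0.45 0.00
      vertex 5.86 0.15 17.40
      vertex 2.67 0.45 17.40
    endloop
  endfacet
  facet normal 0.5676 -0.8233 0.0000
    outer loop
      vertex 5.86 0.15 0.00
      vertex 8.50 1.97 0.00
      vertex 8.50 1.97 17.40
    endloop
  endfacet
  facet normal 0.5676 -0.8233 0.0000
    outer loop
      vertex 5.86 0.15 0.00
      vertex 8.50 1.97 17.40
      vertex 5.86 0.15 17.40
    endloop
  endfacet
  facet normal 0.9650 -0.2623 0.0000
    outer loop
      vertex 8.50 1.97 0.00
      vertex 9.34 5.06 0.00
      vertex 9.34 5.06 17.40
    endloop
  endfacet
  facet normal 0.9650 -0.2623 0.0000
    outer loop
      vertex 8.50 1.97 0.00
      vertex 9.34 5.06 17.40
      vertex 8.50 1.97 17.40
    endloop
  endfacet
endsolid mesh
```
; perimeter-only toolpath
G21 ; units = mm
G90 ; absolute positioning
G28 ; home
; layer 1
G0 Z5.80
G0 X9.34 Y5.06
G1 X8.01 Y7.97
G1 X5.12 Y9.34
G1 X2.02 Y8.53
G1 X0.17 Y5.92
G1 X0.43 Y2.73
G1 X2.67 Y0.45
G1 X5.86 Y0.15
G1 X8.50 Y1.97
G1 X9.34 Y5.06
; layer 2
G0 Z11.60
G0 X9.34 Y5.06
G1 X8.01 Y7.97
G1 X5.12 Y9.34
G1 X2.02 Y8.53
G1 X0.17 Y5.92
G1 X0.43 Y2.73
G1 X2.67 Y0.45
G1 X5.86 Y0.15
G1 X8.50 Y1.97
G1 X9.34 Y5.06
; layer 3
G0 Z17.40
G0 X9.34 Y5.06
G1 X8.01 Y7.97
G1 X5.12 Y9.34
G1 X2.02 Y8.53
G1 X0.17 Y5.92
G1 X0.43 Y2.73
G1 X2.67 Y0.45
G1 X5.86 Y0.15
G1 X8.50 Y1.97
G1 X9.34 Y5.06
M2 ; end

The solid is a regular 9-sided prism (a cylinder approximated with 9 flat sides), circumscribed radius ≈ 4.68 mm, height ≈ 17.4 mm. Slicing at Δz = 5.80 mm — 3 equal slices spanning the solid's height, so layer i sits at z = i·h/3 — gives 3 non-empty perimeters. Each is a 9-segment closed polygon; G0 lifts to the layer z and rapids to the start vertex, then G1 traces the edges.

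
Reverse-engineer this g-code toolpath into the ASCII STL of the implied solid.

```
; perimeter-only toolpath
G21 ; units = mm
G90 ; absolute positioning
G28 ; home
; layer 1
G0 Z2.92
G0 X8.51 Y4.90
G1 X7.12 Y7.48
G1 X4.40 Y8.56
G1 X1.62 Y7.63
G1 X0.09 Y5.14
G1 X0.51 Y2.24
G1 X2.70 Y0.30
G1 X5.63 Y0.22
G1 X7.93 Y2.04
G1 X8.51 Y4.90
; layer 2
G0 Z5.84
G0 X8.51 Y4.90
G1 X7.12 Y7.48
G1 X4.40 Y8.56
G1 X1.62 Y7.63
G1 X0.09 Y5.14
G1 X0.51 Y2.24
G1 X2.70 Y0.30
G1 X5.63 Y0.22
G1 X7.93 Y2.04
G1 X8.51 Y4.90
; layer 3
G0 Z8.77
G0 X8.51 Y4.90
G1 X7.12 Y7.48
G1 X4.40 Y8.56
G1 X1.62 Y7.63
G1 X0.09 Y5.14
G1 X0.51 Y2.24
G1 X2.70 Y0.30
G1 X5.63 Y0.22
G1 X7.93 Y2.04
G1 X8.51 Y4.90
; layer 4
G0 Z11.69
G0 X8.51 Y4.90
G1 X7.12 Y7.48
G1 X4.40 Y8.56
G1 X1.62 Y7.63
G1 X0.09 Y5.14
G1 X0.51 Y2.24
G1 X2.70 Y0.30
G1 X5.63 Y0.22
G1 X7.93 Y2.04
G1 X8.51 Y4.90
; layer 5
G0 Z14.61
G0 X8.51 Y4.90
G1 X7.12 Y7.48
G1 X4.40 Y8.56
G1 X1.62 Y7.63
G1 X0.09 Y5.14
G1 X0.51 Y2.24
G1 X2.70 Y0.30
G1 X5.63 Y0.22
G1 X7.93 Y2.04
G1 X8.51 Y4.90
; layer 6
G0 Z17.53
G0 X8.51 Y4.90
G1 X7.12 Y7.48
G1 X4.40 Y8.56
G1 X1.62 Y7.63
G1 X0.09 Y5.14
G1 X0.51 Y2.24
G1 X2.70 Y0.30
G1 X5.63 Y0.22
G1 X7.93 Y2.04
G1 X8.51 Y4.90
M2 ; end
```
solid part
  facet normal 0.0000 0.0000 -1.0000
    outer loop
      vertex 4.40 8.56 0.00
      vertex 7.12 7.48 0.00
      vertex 8.51 4.90 0.00
    endloop
  endfacet
  facet normal 0.0000 0.0000 -1.0000
    outer loop
      vertex 1.62 7.63 0.00
      vertex 4.40 8.56 0.00
      vertex 8.51 4.90 0.00
    endloop
  endfacet
  facet normal 0.0000 0.0000 -1.0000
    outer loop
      vertex 0.09 5.14 0.00
      vertex 1.62 7.63 0.00
      vertex 8.51 4.90 0.00
    endloop
  endfacet
  facet normal 0.0000 0.0000 -1.0000
    outer loop
      vertex 0.51 2.24 0.00
      vertex 0.09 5.14 0.00
      vertex 8.51 4.90 0.00
    endloop
  endfacet
  facet normal 0.0000 0.0000 -1.0000
    outer loop
      vertex 2.70 0.30 0.00
      vertex 0.51 2.24 0.00
      vertex 8.51 4.90 0.00
    endloop
  endfacet
  facet normal 0.0000 0.0000 -1.0000
    outer loop
      vertex 5.63 0.22 0.00
      vertex 2.70 0.30 0.00
      vertex 8.51 4.90 0.00
    endloop
  endfacet
  facet normal 0.0000 0.0000 -1.0000
    outer loop
      vertex 7.93 2.04 0.00
      vertex 5.63 0.22 0.00
      vertex 8.51 4.90 0.00
    endloop
  endfacet
  facet normal 0.0000 0.0000 1.0000
    outer loop
      vertex 8.51 4.90 17.53
      vertex 7.12 7.48 17.53
      vertex 4.40 8.56 17.53
    endloop
  endfacet
  facet normal 0.0000 0.0000 1.0000
    outer loop
      vertex 8.51 4.90 17.53
      vertex 4.40 8.56 17.53
      vertex 1.62 7.63 17.53
    endloop
  endfacet
  facet normal 0.0000 0.0000 1.0000
    outer loop
      vertex 8.51 4.90 17.53
      vertex 1.62 7.63 17.53
      vertex 0.09 5.14 17.53
    endloop
  endfacet
  facet normal 0.0000 0.0000 1.0000
    outer loop
      vertex 8.51 4.90 17.53
      vertex 0.09 5.14 17.53
      vertex 0.51 2.24 17.53
    endloop
  endfacet
  facet normal 0.0000 0.0000 1.0000
    outer loop
      vertex 8.51 4.90 17.53
      vertex 0.51 2.24 17.53
      vertex 2.70 0.30 17.53
    endloop
  endfacet
  facet normal 0.0000 0.0000 1.0000
    outer loop
      vertex 8.51 4.90 17.53
      vertex 2.70 0.30 17.53
      vertex 5.63 0.22 17.53
    endloop
  endfacet
  facet normal 0.0000 0.0000 1.0000
    outer loop
      vertex 8.51 4.90 17.53
      vertex 5.63 0.22 17.53
      vertex 7.93 2.04 17.53
    endloop
  endfacet
  facet normal 0.8804 0.4743 0.0000
    outer loop
      vertex 8.51 4.90 0.00
      vertex 7.12 7.48 0.00
      vertex 7.12 7.48 17.53
    endloop
  endfacet
  facet normal 0.8804 0.4743 0.0000
    outer loop
      vertex 8.51 4.90 0.00
      vertex 7.12 7.48 17.53
      vertex 8.51 4.90 17.53
    endloop
  endfacet
  facet normal 0.3690 0.9294 0.0000
    outer loop
      vertex 7.12 7.48 0.00
      vertex 4.40 8.56 0.00
      vertex 4.40 8.56 17.53
    endloop
  endfacet
  facet normal 0.3690 0.9294 0.0000
    outer loop
      vertex 7.12 7.48 0.00
      vertex 4.40 8.56 17.53
      vertex 7.12 7.48 17.53
    endloop
  endfacet
  facet normal -0.3173 0.9483 0.0000
    outer loop
      vertex 4.40 8.56 0.00
      vertex 1.62 7.63 0.00
      vertex 1.62 7.63 17.53
    endloop
  endfacet
  facet normal -0.3173 0.9483 0.0000
    outer loop
      vertex 4.40 8.56 0.00
      vertex 1.62 7.63 17.53
      vertex 4.40 8.56 17.53
    endloop
  endfacet
  facet normal -0.8520 0.5235 0.0000
    outer loop
      vertex 1.62 7.63 0.00
      vertex 0.09 5.14 0.00
      vertex 0.09 5.14 17.53
    endloop
  endfacet
  facet normal -0.8520 0.5235 0.0000
    outer loop
      vertex 1.62 7.63 0.00
      vertex 0.09 5.14 17.53
      vertex 1.62 7.63 17.53
    endloop
  endfacet
  facet normal -0.9897 -0.1433 0.0000
    outer loop
      vertex 0.09 5.14 0.00
      vertex 0.51 2.24 0.00
      vertex 0.51 2.24 17.53
    endloop
  endfacet
  facet normal -0.9897 -0.1433 0.0000
    outer loop
      vertex 0.09 5.14 0.00
      vertex 0.51 2.24 17.53
      vertex 0.09 5.14 17.53
    endloop
  endfacet
  facet normal -0.6631 -0.7485 0.0000
    outer loop
      vertex 0.51 2.24 0.00
      vertex 2.70 0.30 0.00
      vertex 2.70 0.30 17.53
    endloop
  endfacet
  facet normal -0.6631 -0.7485 0.0000
    outer loop
      vertex 0.51 2.24 0.00
      vertex 2.70 0.30 17.53
      vertex 0.51 2.24 17.53
    endloop
  endfacet
  facet normal -0.0273 -0.9996 0.0000
    outer loop
      vertex 2.70 0.30 0.00
      vertex 5.63 0.22 0.00
      vertex 5.63 0.22 17.53
    endloop
  endfacet
  facet normal -0.0273 -0.9996 0.0000
    outer loop
      vertex 2.70 0.30 0.00
      vertex 5.63 0.22 17.53
      vertex 2.70 0.30 17.53
    endloop
  endfacet
  facet normal 0.6205 -0.7842 0.0000
    outer loop
      vertex 5.63 0.22 0.00
      vertex 7.93 2.04 0.00
      vertex 7.93 2.04 17.53
    endloop
  endfacet
  facet normal 0.6205 -0.7842 0.0000
    outer loop
      vertex 5.63 0.22 0.00
      vertex 7.93 2.04 17.53
      vertex 5.63 0.22 17.53
    endloop
  endfacet
  facet normal 0.9800 -0.1988 0.0000
    outer loop
      vertex 7.93 2.04 0.00
      vertex 8.51 4.90 0.00
      vertex 8.51 4.90 17.53
    endloop
  endfacet
  facet normal 0.9800 -0.1988 0.0000
    outer loop
      vertex 7.93 2.04 0.00
      vertex 8.51 4.90 17.53
      vertex 7.93 2.04 17.53
    endloop
  endfacet
endsolid part

The G0 Z moves step by Δz≈2.92 mm. Every layer's G1 loop is the same polygon, so the solid is a straight extrusion of it from z=0 to z≈17.5. Closing with flat bottom and top caps and triangulating gives 32 facets — a regular 9-sided prism (a cylinder approximated with 9 flat sides), circumscribed radius ≈ 4.28 mm, height ≈ 17.5 mm.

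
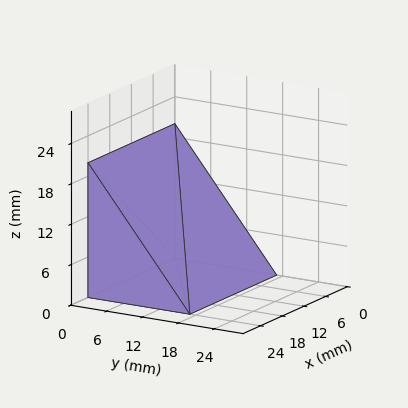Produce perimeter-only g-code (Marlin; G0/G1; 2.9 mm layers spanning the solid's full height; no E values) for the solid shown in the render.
Reading the render: the shape is a wedge (ramp): 24 × 17 mm base, rising to 20 mm along the y=0 edge and sloping linearly to z=0 at y=17 (dimensions read to the nearest mm from the axis ticks). For the g-code, the solid's height is divided into equal slices at the stated Δz and each level perimeter traced with G1 moves after a G0 lift.

; perimeter-only toolpath
G21 ; units = mm
G90 ; absolute positioning
G28 ; home
; layer 1
G0 Z2.9
G0 X0.0 Y0.0
G1 X24.0 Y0.0
G1 X24.0 Y14.6
G1 X0.0 Y14.6
G1 X0.0 Y0.0
; layer 2
G0 Z5.7
G0 X0.0 Y0.0
G1 X24.0 Y0.0
G1 X24.0 Y12.1
G1 X0.0 Y12.1
G1 X0.0 Y0.0
; layer 3
G0 Z8.6
G0 X0.0 Y0.0
G1 X24.0 Y0.0
G1 X24.0 Y9.7
G1 X0.0 Y9.7
G1 X0.0 Y0.0
; layer 4
G0 Z11.4
G0 X0.0 Y0.0
G1 X24.0 Y0.0
G1 X24.0 Y7.3
G1 X0.0 Y7.3
G1 X0.0 Y0.0
; layer 5
G0 Z14.3
G0 X0.0 Y0.0
G1 X24.0 Y0.0
G1 X24.0 Y4.9
G1 X0.0 Y4.9
G1 X0.0 Y0.0
; layer 6
G0 Z17.1
G0 X0.0 Y0.0
G1 X24.0 Y0.0
G1 X24.0 Y2.4
G1 X0.0 Y2.4
G1 X0.0 Y0.0
M2 ; end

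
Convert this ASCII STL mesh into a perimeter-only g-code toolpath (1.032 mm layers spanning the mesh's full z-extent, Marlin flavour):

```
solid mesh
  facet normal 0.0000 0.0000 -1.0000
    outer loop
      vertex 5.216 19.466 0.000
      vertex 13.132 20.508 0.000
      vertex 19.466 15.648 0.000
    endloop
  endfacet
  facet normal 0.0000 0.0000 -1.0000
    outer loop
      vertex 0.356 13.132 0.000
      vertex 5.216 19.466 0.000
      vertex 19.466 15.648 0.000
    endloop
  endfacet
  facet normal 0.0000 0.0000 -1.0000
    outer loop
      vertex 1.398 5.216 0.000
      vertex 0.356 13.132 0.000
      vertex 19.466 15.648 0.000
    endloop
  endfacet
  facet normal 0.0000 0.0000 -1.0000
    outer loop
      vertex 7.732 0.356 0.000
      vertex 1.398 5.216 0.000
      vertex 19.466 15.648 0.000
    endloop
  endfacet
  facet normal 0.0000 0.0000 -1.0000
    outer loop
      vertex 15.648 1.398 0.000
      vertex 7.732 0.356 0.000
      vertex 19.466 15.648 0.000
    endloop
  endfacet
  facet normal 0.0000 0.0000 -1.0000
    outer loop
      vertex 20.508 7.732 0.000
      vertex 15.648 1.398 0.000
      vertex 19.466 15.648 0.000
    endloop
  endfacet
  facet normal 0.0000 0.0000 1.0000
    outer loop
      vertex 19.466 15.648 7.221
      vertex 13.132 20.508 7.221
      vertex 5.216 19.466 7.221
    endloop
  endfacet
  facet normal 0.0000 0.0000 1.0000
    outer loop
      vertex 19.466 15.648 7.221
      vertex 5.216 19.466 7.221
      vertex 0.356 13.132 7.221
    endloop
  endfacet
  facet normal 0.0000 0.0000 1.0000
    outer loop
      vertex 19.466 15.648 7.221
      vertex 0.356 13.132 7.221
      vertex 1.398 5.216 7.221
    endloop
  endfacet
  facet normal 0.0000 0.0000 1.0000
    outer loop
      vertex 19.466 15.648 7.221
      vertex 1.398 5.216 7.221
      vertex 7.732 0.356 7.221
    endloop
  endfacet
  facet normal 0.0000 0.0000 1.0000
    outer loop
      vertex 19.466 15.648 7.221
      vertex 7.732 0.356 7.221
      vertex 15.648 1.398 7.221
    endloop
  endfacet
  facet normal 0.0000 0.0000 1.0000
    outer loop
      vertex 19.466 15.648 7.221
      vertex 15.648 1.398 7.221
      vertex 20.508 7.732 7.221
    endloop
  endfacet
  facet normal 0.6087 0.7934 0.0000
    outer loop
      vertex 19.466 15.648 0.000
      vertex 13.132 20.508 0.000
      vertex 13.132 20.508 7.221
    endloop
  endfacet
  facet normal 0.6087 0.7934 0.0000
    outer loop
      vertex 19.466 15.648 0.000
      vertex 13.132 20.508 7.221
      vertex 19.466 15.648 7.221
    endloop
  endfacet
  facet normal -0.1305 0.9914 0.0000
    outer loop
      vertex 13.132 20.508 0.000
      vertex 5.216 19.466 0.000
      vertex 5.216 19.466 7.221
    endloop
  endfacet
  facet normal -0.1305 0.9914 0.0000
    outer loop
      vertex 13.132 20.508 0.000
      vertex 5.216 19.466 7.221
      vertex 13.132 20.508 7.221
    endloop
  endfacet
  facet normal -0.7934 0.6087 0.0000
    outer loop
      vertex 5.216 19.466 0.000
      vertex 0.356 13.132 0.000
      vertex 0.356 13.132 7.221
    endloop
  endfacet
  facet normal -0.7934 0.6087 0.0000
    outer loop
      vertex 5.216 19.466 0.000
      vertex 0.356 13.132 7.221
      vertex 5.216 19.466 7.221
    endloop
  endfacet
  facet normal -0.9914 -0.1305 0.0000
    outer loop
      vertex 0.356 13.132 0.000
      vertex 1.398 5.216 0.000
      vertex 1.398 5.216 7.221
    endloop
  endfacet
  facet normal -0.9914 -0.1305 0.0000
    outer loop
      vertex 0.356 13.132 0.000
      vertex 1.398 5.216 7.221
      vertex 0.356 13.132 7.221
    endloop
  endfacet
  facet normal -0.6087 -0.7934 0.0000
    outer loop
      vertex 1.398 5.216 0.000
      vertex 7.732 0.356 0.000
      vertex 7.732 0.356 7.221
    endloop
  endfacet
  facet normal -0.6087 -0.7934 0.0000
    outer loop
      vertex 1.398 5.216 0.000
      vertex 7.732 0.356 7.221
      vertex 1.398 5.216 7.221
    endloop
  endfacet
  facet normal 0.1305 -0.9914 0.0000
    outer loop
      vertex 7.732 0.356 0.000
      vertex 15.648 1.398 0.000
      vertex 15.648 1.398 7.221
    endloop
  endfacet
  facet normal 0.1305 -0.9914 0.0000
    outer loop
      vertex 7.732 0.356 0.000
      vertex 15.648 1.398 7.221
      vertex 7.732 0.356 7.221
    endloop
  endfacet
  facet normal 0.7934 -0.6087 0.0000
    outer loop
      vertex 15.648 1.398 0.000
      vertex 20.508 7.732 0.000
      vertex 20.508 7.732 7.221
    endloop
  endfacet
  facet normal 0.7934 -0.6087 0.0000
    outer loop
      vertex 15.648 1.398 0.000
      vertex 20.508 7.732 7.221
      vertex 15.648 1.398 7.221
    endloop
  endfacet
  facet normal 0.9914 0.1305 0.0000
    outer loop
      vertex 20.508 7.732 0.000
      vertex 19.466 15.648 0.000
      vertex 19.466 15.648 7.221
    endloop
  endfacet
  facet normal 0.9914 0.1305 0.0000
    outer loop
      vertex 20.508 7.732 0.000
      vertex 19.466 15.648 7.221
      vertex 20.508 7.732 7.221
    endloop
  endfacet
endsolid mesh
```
; perimeter-only toolpath
G21 ; units = mm
G90 ; absolute positioning
G28 ; home
; layer 1
G0 Z1.032
G0 X19.466 Y15.648
G1 X13.132 Y20.508
G1 X5.216 Y19.466
G1 X0.356 Y13.132
G1 X1.398 Y5.216
G1 X7.732 Y0.356
G1 X15.648 Y1.398
G1 X20.508 Y7.732
G1 X19.466 Y15.648
; layer 2
G0 Z2.063
G0 X19.466 Y15.648
G1 X13.132 Y20.508
G1 X5.216 Y19.466
G1 X0.356 Y13.132
G1 X1.398 Y5.216
G1 X7.732 Y0.356
G1 X15.648 Y1.398
G1 X20.508 Y7.732
G1 X19.466 Y15.648
; layer 3
G0 Z3.095
G0 X19.466 Y15.648
G1 X13.132 Y20.508
G1 X5.216 Y19.466
G1 X0.356 Y13.132
G1 X1.398 Y5.216
G1 X7.732 Y0.356
G1 X15.648 Y1.398
G1 X20.508 Y7.732
G1 X19.466 Y15.648
; layer 4
G0 Z4.126
G0 X19.466 Y15.648
G1 X13.132 Y20.508
G1 X5.216 Y19.466
G1 X0.356 Y13.132
G1 X1.398 Y5.216
G1 X7.732 Y0.356
G1 X15.648 Y1.398
G1 X20.508 Y7.732
G1 X19.466 Y15.648
; layer 5
G0 Z5.158
G0 X19.466 Y15.648
G1 X13.132 Y20.508
G1 X5.216 Y19.466
G1 X0.356 Y13.132
G1 X1.398 Y5.216
G1 X7.732 Y0.356
G1 X15.648 Y1.398
G1 X20.508 Y7.732
G1 X19.466 Y15.648
; layer 6
G0 Z6.189
G0 X19.466 Y15.648
G1 X13.132 Y20.508
G1 X5.216 Y19.466
G1 X0.356 Y13.132
G1 X1.398 Y5.216
G1 X7.732 Y0.356
G1 X15.648 Y1.398
G1 X20.508 Y7.732
G1 X19.466 Y15.648
; layer 7
G0 Z7.221
G0 X19.466 Y15.648
G1 X13.132 Y20.508
G1 X5.216 Y19.466
G1 X0.356 Y13.132
G1 X1.398 Y5.216
G1 X7.732 Y0.356
G1 X15.648 Y1.398
G1 X20.508 Y7.732
G1 X19.466 Y15.648
M2 ; end

The solid is a regular 8-sided prism (a cylinder approximated with 8 flat sides), circumscribed radius ≈ 10.4 mm, height ≈ 7.22 mm. Slicing at Δz = 1.032 mm — 7 equal slices spanning the solid's height, so layer i sits at z = i·h/7 — gives 7 non-empty perimeters. Each is a 8-segment closed polygon; G0 lifts to the layer z and rapids to the start vertex, then G1 traces the edges.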